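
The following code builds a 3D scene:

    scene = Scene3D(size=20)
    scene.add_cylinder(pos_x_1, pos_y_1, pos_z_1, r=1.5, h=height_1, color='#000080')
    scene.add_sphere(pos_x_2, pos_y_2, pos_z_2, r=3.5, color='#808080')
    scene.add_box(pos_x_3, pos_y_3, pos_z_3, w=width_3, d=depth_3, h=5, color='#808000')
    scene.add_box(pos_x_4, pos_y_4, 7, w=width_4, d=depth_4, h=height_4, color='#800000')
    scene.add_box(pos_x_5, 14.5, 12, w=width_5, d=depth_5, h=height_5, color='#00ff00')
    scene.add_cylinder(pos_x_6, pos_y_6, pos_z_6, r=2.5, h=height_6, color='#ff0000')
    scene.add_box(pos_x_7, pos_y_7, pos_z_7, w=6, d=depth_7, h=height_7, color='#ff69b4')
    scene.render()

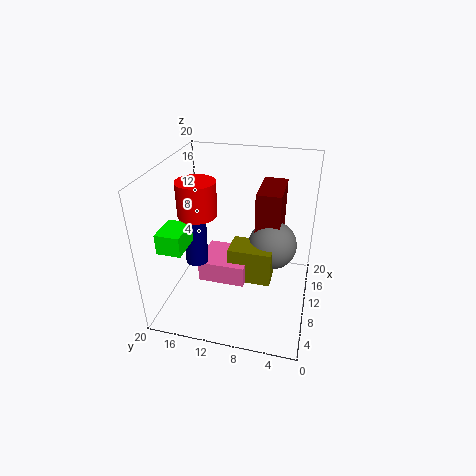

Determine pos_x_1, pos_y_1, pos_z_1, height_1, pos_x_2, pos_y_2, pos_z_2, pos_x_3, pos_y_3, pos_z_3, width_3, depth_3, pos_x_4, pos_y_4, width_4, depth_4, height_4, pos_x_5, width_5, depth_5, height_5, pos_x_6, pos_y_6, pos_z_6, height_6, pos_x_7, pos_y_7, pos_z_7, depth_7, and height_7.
pos_x_1 = 7; pos_y_1 = 15; pos_z_1 = 7.5; height_1 = 9.5; pos_x_2 = 12.5; pos_y_2 = 5.5; pos_z_2 = 8; pos_x_3 = 8; pos_y_3 = 5; pos_z_3 = 4; width_3 = 4; depth_3 = 6; pos_x_4 = 11.5; pos_y_4 = 4.5; width_4 = 7; depth_4 = 3.5; height_4 = 9; pos_x_5 = 1; width_5 = 4; depth_5 = 3; height_5 = 2.5; pos_x_6 = 7; pos_y_6 = 14.5; pos_z_6 = 14.5; height_6 = 4.5; pos_x_7 = 7; pos_y_7 = 8.5; pos_z_7 = 4; depth_7 = 6.5; height_7 = 3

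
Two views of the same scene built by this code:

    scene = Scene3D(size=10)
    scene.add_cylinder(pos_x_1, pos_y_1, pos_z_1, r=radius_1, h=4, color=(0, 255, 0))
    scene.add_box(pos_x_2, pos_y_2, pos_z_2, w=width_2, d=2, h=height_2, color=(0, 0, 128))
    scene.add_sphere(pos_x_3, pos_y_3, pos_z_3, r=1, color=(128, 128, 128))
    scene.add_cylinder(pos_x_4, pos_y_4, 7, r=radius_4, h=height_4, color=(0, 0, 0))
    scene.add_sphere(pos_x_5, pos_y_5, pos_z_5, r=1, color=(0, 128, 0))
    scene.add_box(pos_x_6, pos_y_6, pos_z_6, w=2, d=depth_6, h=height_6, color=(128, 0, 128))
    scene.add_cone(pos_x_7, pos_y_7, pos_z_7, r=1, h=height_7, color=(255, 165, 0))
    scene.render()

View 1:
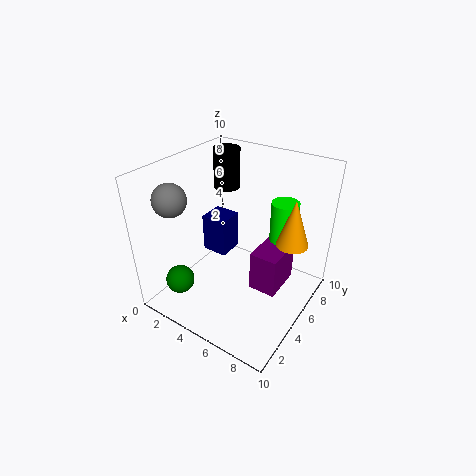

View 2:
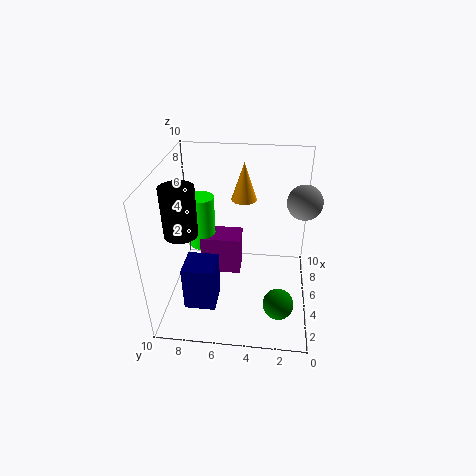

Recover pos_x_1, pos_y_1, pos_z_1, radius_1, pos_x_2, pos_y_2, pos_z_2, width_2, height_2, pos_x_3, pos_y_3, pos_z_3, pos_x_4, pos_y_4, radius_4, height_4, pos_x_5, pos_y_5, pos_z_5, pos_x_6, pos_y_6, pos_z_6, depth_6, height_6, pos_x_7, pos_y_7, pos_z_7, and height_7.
pos_x_1 = 7, pos_y_1 = 8, pos_z_1 = 3, radius_1 = 1, pos_x_2 = 1, pos_y_2 = 6, pos_z_2 = 2, width_2 = 2, height_2 = 3, pos_x_3 = 3, pos_y_3 = 1, pos_z_3 = 9, pos_x_4 = 2, pos_y_4 = 8, radius_4 = 1, height_4 = 3, pos_x_5 = 2, pos_y_5 = 2, pos_z_5 = 2, pos_x_6 = 6, pos_y_6 = 5, pos_z_6 = 1, depth_6 = 3, height_6 = 3, pos_x_7 = 9, pos_y_7 = 5, pos_z_7 = 6, height_7 = 3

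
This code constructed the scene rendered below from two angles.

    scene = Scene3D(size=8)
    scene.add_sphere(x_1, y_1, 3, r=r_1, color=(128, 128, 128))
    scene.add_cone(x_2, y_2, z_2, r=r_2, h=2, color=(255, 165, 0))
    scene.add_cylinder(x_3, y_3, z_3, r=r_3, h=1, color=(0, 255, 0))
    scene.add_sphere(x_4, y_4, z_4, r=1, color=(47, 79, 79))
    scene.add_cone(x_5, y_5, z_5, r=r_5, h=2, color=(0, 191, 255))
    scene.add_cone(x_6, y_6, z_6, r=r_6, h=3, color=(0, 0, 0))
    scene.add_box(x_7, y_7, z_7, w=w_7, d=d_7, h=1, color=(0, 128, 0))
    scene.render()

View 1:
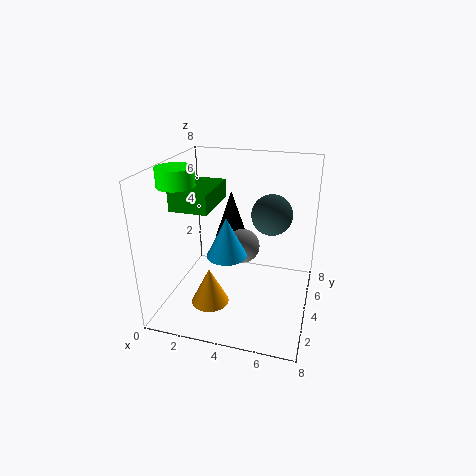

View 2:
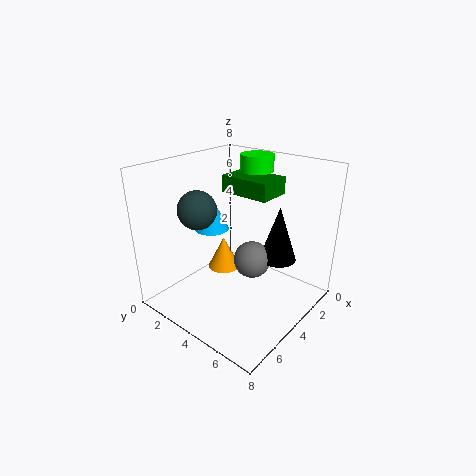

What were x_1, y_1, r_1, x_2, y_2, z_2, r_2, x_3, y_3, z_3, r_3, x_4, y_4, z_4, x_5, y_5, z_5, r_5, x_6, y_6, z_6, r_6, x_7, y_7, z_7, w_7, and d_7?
x_1 = 4
y_1 = 5
r_1 = 1
x_2 = 3
y_2 = 2
z_2 = 1
r_2 = 1
x_3 = 1
y_3 = 3
z_3 = 7
r_3 = 1
x_4 = 6
y_4 = 3
z_4 = 6
x_5 = 4
y_5 = 2
z_5 = 4
r_5 = 1
x_6 = 3
y_6 = 6
z_6 = 3
r_6 = 1
x_7 = 1
y_7 = 2
z_7 = 6
w_7 = 2
d_7 = 3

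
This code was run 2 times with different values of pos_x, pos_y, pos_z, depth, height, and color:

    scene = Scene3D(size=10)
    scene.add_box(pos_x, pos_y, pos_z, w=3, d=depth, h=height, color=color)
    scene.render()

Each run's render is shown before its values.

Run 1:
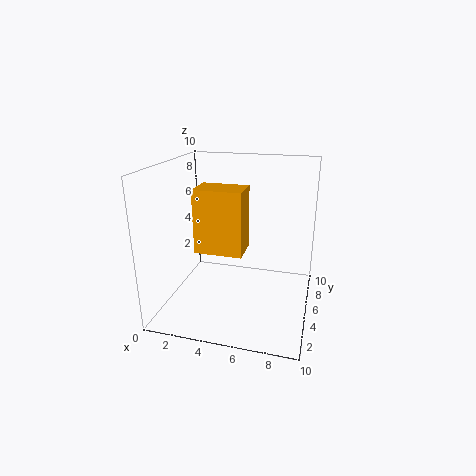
pos_x = 3, pos_y = 2, pos_z = 5, depth = 2, height = 4, color = 'orange'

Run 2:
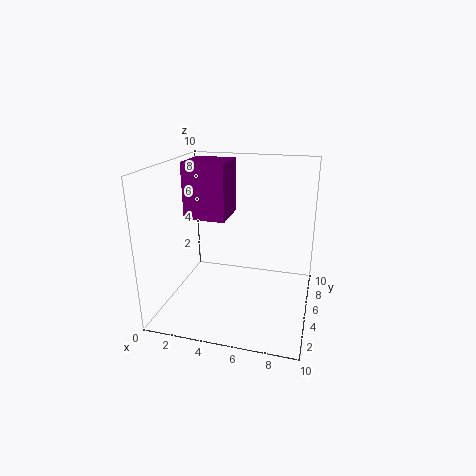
pos_x = 1, pos_y = 5, pos_z = 6, depth = 3, height = 4, color = 'purple'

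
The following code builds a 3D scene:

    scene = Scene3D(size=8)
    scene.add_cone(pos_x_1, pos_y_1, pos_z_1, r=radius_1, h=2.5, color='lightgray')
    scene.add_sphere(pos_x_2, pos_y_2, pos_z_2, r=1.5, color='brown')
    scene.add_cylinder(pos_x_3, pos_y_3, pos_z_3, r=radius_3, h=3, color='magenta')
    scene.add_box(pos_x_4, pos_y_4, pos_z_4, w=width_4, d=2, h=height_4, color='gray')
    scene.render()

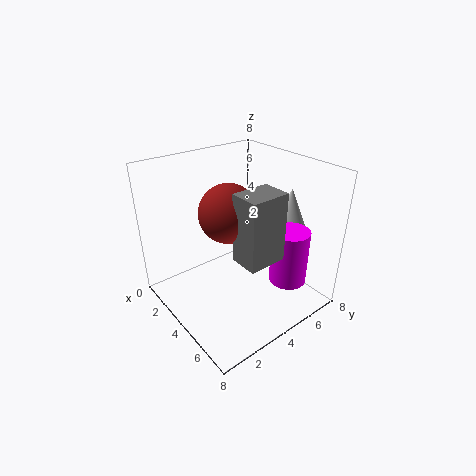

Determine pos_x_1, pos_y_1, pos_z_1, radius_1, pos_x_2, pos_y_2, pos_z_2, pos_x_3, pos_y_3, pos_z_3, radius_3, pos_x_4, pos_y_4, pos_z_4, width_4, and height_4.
pos_x_1 = 5
pos_y_1 = 7
pos_z_1 = 4
radius_1 = 1
pos_x_2 = 4.5
pos_y_2 = 3
pos_z_2 = 6
pos_x_3 = 6.5
pos_y_3 = 5.5
pos_z_3 = 2
radius_3 = 1
pos_x_4 = 5.5
pos_y_4 = 2.5
pos_z_4 = 4
width_4 = 1.5
height_4 = 3.5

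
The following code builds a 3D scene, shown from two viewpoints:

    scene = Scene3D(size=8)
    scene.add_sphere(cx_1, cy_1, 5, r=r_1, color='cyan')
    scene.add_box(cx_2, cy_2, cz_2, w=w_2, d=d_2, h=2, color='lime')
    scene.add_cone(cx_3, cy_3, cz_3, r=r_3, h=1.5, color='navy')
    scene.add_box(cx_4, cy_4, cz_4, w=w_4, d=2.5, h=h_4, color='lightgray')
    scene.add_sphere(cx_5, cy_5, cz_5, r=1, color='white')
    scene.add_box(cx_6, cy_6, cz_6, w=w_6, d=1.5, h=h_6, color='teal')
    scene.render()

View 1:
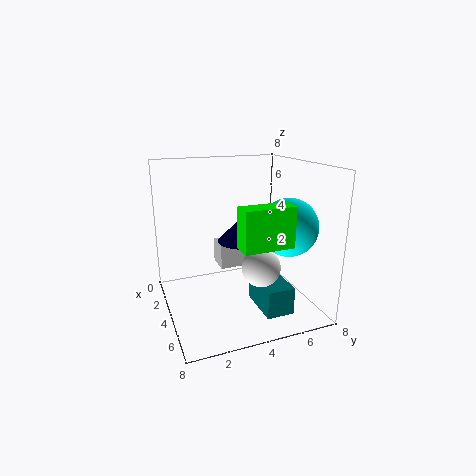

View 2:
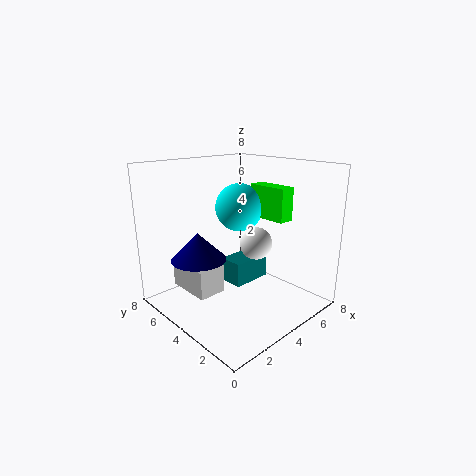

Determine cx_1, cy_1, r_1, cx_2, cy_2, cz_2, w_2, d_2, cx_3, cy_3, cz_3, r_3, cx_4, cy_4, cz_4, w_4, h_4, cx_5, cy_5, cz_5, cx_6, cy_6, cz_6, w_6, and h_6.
cx_1 = 6, cy_1 = 6, r_1 = 1.5, cx_2 = 6.5, cy_2 = 3, cz_2 = 4.5, w_2 = 1, d_2 = 2.5, cx_3 = 2, cy_3 = 5, cz_3 = 3, r_3 = 1.5, cx_4 = 1, cy_4 = 3.5, cz_4 = 1.5, w_4 = 1.5, h_4 = 1.5, cx_5 = 6, cy_5 = 4.5, cz_5 = 3, cx_6 = 4.5, cy_6 = 4.5, cz_6 = 0.5, w_6 = 2.5, h_6 = 1.5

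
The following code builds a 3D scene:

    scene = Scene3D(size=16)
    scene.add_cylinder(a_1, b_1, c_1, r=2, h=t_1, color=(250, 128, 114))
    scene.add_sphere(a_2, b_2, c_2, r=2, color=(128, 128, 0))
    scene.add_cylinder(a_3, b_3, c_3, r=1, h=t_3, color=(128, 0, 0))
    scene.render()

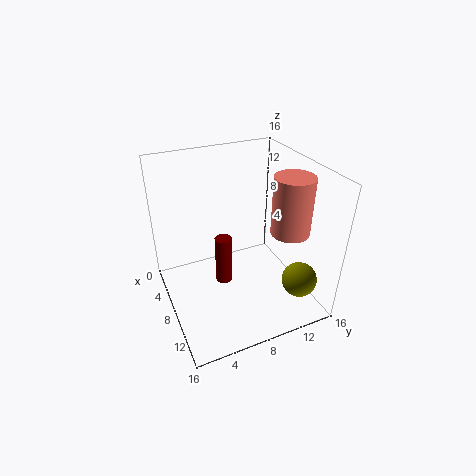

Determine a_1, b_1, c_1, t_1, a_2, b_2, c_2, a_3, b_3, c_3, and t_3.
a_1 = 12, b_1 = 12, c_1 = 10, t_1 = 6, a_2 = 12, b_2 = 14, c_2 = 3, a_3 = 6, b_3 = 7, c_3 = 1, t_3 = 6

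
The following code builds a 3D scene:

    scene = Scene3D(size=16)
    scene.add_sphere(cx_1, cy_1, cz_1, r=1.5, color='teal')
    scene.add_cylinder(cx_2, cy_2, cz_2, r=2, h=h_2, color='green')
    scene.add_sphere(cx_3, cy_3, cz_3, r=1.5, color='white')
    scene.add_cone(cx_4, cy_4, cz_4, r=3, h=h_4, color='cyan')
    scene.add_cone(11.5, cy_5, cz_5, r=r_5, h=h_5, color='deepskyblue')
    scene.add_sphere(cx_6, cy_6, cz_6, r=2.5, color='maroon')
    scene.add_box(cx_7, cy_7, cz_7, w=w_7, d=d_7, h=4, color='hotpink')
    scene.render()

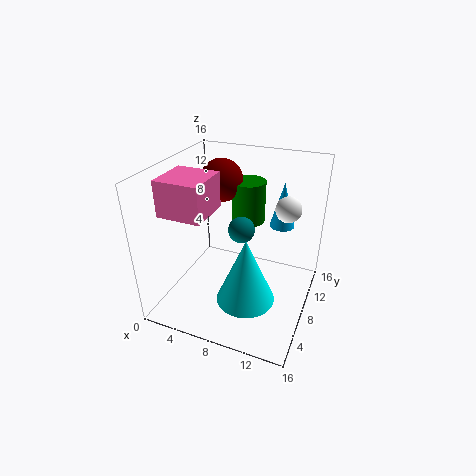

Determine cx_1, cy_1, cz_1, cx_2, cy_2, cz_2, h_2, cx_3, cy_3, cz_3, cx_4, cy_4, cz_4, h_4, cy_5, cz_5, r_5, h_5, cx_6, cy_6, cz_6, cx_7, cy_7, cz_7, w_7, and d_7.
cx_1 = 8, cy_1 = 9, cz_1 = 8.5, cx_2 = 7.5, cy_2 = 12.5, cz_2 = 8, h_2 = 5, cx_3 = 12.5, cy_3 = 12, cz_3 = 10.5, cx_4 = 10.5, cy_4 = 4, cz_4 = 3.5, h_4 = 7, cy_5 = 13.5, cz_5 = 7.5, r_5 = 1.5, h_5 = 5.5, cx_6 = 4.5, cy_6 = 11.5, cz_6 = 13, cx_7 = 0.5, cy_7 = 4, cz_7 = 11, w_7 = 5, d_7 = 5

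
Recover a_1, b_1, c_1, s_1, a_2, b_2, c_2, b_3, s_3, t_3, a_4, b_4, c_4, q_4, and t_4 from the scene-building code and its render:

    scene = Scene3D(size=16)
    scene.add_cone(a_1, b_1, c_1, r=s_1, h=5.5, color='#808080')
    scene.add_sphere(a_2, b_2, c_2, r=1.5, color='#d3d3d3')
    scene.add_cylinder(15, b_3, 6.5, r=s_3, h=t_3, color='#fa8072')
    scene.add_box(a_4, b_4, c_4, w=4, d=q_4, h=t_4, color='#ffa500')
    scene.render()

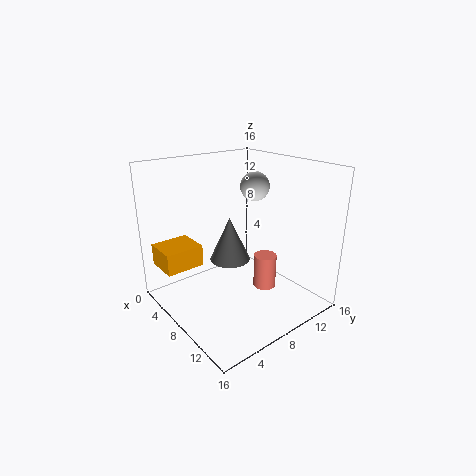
a_1 = 4.5
b_1 = 9.5
c_1 = 3.5
s_1 = 2.5
a_2 = 9.5
b_2 = 9
c_2 = 14
b_3 = 5.5
s_3 = 1
t_3 = 3
a_4 = 0.5
b_4 = 1
c_4 = 4
q_4 = 4.5
t_4 = 2.5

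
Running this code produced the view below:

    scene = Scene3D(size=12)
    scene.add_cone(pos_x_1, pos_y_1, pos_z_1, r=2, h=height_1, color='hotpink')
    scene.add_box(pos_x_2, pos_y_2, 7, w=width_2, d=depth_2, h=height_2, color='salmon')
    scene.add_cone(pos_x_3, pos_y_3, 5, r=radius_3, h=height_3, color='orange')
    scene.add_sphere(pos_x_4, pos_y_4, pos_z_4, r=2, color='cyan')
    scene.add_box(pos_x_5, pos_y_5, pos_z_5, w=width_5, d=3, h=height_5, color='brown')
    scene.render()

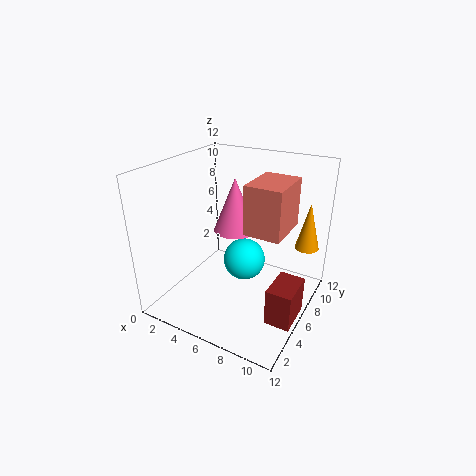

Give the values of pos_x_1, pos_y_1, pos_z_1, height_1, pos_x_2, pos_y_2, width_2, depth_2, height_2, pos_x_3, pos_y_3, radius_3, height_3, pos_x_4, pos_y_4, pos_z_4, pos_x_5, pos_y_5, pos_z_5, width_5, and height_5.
pos_x_1 = 4, pos_y_1 = 9, pos_z_1 = 5, height_1 = 5, pos_x_2 = 7, pos_y_2 = 5, width_2 = 3, depth_2 = 4, height_2 = 4, pos_x_3 = 11, pos_y_3 = 9, radius_3 = 1, height_3 = 4, pos_x_4 = 5, pos_y_4 = 9, pos_z_4 = 2, pos_x_5 = 10, pos_y_5 = 3, pos_z_5 = 1, width_5 = 2, height_5 = 3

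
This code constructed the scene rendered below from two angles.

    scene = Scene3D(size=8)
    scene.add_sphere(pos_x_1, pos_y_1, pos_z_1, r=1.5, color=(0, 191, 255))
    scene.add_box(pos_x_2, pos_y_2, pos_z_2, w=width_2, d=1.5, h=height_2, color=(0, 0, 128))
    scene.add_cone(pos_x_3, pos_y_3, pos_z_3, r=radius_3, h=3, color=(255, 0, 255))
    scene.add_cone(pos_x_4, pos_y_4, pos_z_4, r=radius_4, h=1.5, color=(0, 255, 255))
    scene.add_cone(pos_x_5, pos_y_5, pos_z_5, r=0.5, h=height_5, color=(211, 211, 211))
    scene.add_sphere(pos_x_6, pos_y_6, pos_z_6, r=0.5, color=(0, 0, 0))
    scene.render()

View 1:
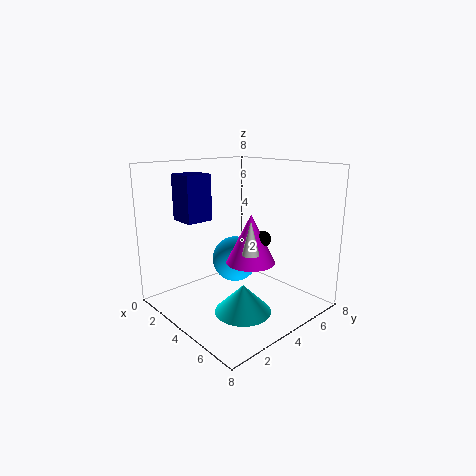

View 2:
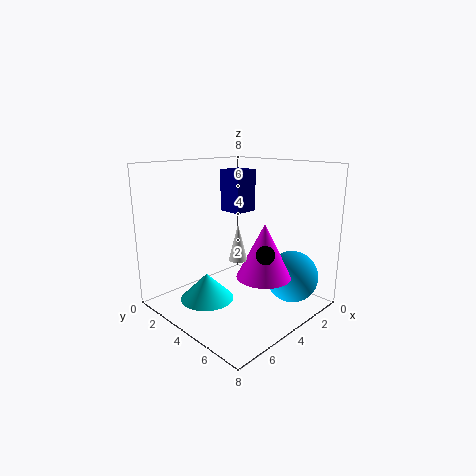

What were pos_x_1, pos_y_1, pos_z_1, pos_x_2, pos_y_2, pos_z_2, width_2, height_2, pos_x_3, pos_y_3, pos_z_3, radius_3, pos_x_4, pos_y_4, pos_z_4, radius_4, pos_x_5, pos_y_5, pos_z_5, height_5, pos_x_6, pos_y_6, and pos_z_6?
pos_x_1 = 1.5; pos_y_1 = 6; pos_z_1 = 1.5; pos_x_2 = 1.5; pos_y_2 = 1.5; pos_z_2 = 5; width_2 = 1.5; height_2 = 2.5; pos_x_3 = 3.5; pos_y_3 = 5.5; pos_z_3 = 2; radius_3 = 1.5; pos_x_4 = 5.5; pos_y_4 = 3; pos_z_4 = 0.5; radius_4 = 1.5; pos_x_5 = 4.5; pos_y_5 = 4.5; pos_z_5 = 3; height_5 = 2; pos_x_6 = 4; pos_y_6 = 6; pos_z_6 = 3.5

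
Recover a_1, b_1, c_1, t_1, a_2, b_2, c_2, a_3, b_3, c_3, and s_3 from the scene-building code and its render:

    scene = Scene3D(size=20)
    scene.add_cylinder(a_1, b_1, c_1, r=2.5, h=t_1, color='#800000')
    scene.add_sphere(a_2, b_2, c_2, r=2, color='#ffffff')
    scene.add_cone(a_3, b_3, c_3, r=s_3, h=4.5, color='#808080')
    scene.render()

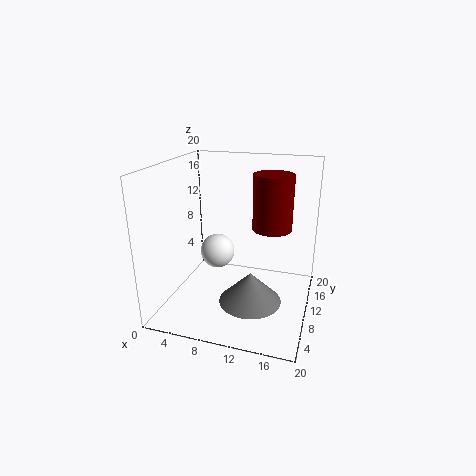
a_1 = 15
b_1 = 8.5
c_1 = 12.5
t_1 = 7
a_2 = 9.5
b_2 = 3.5
c_2 = 11
a_3 = 12
b_3 = 9.5
c_3 = 0.5
s_3 = 4.5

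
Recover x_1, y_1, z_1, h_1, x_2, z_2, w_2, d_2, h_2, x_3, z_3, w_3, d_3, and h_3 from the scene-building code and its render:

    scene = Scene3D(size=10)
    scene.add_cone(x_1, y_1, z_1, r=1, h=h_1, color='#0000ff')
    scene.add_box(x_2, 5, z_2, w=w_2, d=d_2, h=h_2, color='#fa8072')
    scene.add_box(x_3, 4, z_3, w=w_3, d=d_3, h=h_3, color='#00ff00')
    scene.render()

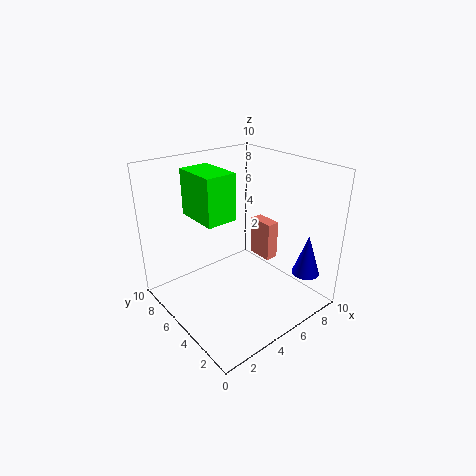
x_1 = 9, y_1 = 2, z_1 = 2, h_1 = 3, x_2 = 8, z_2 = 2, w_2 = 1, d_2 = 2, h_2 = 3, x_3 = 2, z_3 = 7, w_3 = 2, d_3 = 3, h_3 = 3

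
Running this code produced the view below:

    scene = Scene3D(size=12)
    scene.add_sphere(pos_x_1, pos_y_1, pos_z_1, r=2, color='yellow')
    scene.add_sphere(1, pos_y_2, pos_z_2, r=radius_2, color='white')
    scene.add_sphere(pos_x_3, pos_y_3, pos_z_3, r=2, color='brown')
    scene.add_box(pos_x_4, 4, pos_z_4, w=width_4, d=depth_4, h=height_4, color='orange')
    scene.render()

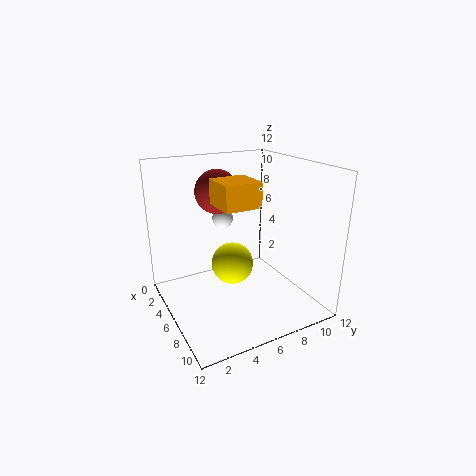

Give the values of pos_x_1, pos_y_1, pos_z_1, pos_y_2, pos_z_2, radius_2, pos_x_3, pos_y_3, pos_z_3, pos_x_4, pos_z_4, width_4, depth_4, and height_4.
pos_x_1 = 3
pos_y_1 = 7
pos_z_1 = 2
pos_y_2 = 7
pos_z_2 = 6
radius_2 = 1
pos_x_3 = 2
pos_y_3 = 6
pos_z_3 = 9
pos_x_4 = 5
pos_z_4 = 9
width_4 = 3
depth_4 = 3
height_4 = 2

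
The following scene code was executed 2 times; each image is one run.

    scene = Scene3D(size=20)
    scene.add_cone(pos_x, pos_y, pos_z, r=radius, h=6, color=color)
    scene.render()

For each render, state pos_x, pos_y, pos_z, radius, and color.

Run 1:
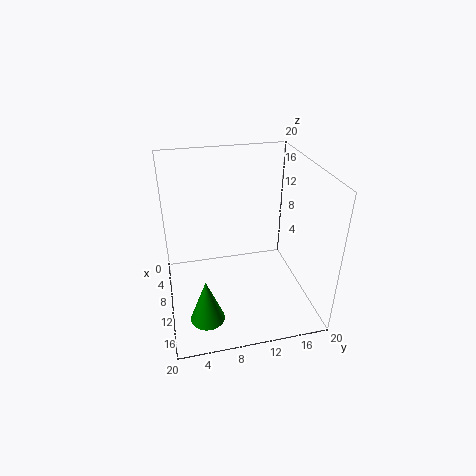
pos_x = 15.75; pos_y = 4.5; pos_z = 1.75; radius = 2.25; color = 'green'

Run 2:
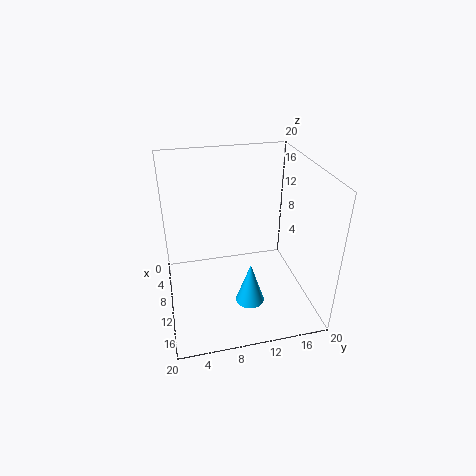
pos_x = 13.25; pos_y = 11; pos_z = 1.5; radius = 2; color = 'deepskyblue'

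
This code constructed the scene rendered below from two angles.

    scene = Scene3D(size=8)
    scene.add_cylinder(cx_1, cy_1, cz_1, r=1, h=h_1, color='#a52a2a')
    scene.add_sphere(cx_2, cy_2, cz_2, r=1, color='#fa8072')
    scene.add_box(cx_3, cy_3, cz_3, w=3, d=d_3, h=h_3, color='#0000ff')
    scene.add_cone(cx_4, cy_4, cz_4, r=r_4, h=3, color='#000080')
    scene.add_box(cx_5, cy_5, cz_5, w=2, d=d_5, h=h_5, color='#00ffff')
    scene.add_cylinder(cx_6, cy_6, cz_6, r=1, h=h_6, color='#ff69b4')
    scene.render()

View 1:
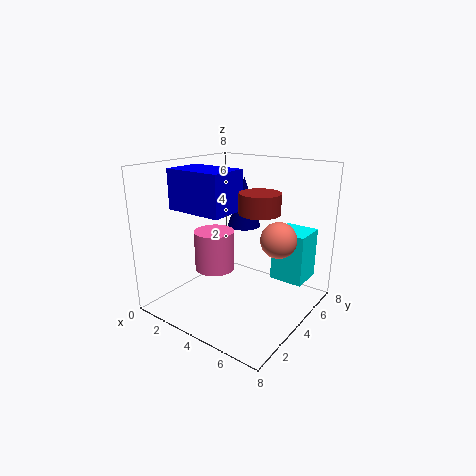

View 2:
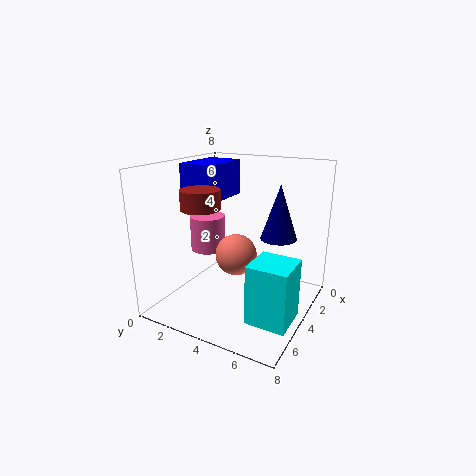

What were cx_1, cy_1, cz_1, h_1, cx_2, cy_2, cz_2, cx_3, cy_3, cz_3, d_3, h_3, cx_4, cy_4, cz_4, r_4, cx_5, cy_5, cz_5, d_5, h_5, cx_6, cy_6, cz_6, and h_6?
cx_1 = 6
cy_1 = 3
cz_1 = 6
h_1 = 1
cx_2 = 6
cy_2 = 5
cz_2 = 4
cx_3 = 2
cy_3 = 1
cz_3 = 6
d_3 = 2
h_3 = 2
cx_4 = 3
cy_4 = 6
cz_4 = 4
r_4 = 1
cx_5 = 5
cy_5 = 6
cz_5 = 1
d_5 = 2
h_5 = 3
cx_6 = 4
cy_6 = 2
cz_6 = 3
h_6 = 2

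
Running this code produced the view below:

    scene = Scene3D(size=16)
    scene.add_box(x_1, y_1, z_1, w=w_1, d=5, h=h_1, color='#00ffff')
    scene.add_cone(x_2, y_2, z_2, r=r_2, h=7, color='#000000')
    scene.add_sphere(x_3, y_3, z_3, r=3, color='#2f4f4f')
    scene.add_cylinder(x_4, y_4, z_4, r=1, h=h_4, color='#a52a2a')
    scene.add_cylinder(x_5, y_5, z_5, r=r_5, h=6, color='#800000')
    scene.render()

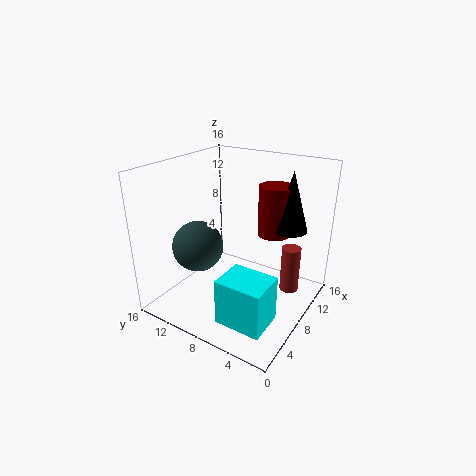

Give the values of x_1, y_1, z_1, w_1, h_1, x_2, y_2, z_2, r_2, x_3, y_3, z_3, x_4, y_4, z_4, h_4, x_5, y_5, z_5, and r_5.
x_1 = 2; y_1 = 2; z_1 = 1; w_1 = 4; h_1 = 5; x_2 = 13; y_2 = 4; z_2 = 8; r_2 = 2; x_3 = 7; y_3 = 13; z_3 = 6; x_4 = 9; y_4 = 2; z_4 = 3; h_4 = 5; x_5 = 13; y_5 = 6; z_5 = 7; r_5 = 2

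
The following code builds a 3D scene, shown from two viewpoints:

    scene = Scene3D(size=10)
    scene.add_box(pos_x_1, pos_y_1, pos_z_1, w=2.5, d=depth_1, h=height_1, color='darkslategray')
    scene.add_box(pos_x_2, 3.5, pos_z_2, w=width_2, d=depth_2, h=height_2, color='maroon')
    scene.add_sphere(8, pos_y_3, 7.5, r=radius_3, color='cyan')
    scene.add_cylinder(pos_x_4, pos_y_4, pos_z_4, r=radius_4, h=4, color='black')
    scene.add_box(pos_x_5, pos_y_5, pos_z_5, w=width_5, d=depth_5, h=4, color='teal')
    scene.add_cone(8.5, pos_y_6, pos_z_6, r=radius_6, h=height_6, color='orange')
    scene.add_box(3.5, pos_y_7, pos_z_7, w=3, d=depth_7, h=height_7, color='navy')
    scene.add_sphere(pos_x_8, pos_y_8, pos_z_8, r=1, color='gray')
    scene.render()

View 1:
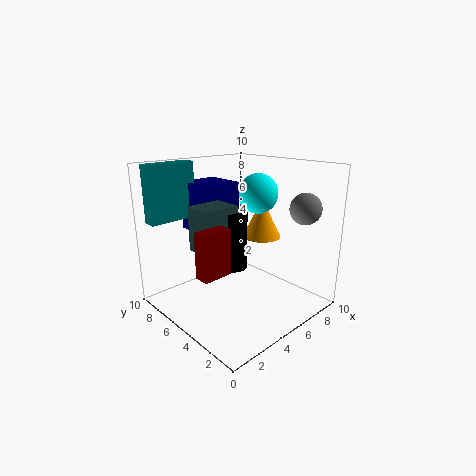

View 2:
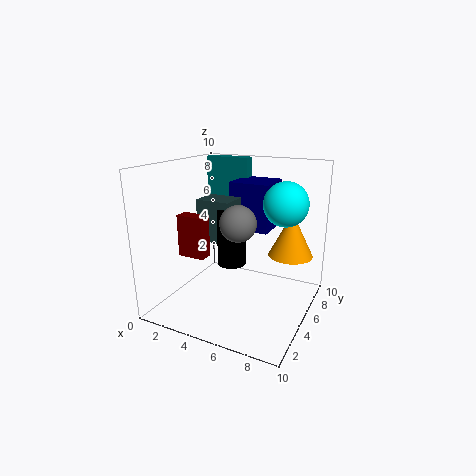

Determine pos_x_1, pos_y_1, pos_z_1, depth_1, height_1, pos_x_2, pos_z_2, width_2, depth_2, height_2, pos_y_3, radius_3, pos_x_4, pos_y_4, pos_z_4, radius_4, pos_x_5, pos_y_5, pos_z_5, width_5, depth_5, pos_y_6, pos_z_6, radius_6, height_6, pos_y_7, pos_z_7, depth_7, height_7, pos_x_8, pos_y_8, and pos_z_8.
pos_x_1 = 2
pos_y_1 = 4.5
pos_z_1 = 4.5
depth_1 = 2
height_1 = 3
pos_x_2 = 1
pos_z_2 = 3.5
width_2 = 2
depth_2 = 1
height_2 = 3
pos_y_3 = 6
radius_3 = 1.5
pos_x_4 = 4.5
pos_y_4 = 5
pos_z_4 = 3
radius_4 = 1
pos_x_5 = 0.5
pos_y_5 = 8.5
pos_z_5 = 6
width_5 = 3.5
depth_5 = 1
pos_y_6 = 6
pos_z_6 = 4
radius_6 = 1.5
height_6 = 3
pos_y_7 = 6.5
pos_z_7 = 5
depth_7 = 3
height_7 = 3.5
pos_x_8 = 7
pos_y_8 = 1
pos_z_8 = 7.5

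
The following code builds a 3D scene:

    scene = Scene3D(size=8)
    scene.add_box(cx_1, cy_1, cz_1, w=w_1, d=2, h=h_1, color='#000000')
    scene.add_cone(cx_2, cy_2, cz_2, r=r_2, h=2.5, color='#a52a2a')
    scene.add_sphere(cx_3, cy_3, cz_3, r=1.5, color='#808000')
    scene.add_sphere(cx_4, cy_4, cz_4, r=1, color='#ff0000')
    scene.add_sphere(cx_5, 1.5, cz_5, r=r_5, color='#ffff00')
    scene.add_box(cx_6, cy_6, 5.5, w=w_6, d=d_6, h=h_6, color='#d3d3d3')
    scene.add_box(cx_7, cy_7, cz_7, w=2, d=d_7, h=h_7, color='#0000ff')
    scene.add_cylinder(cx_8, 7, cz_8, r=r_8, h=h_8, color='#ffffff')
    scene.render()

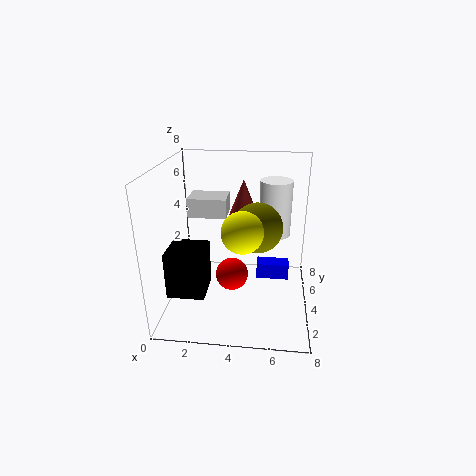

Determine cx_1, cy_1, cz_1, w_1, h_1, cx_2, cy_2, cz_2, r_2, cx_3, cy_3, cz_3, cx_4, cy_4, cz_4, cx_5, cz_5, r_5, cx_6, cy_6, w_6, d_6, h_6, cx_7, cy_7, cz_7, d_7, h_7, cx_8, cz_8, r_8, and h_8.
cx_1 = 0.5, cy_1 = 1.5, cz_1 = 1.5, w_1 = 2, h_1 = 2.5, cx_2 = 4, cy_2 = 7, cz_2 = 4, r_2 = 1, cx_3 = 5, cy_3 = 5.5, cz_3 = 4, cx_4 = 3.5, cy_4 = 5, cz_4 = 1, cx_5 = 4.5, cz_5 = 5.5, r_5 = 1, cx_6 = 1.5, cy_6 = 3, w_6 = 2, d_6 = 1.5, h_6 = 1, cx_7 = 5, cy_7 = 5.5, cz_7 = 0.5, d_7 = 1, h_7 = 1, cx_8 = 6, cz_8 = 3, r_8 = 1, h_8 = 3.5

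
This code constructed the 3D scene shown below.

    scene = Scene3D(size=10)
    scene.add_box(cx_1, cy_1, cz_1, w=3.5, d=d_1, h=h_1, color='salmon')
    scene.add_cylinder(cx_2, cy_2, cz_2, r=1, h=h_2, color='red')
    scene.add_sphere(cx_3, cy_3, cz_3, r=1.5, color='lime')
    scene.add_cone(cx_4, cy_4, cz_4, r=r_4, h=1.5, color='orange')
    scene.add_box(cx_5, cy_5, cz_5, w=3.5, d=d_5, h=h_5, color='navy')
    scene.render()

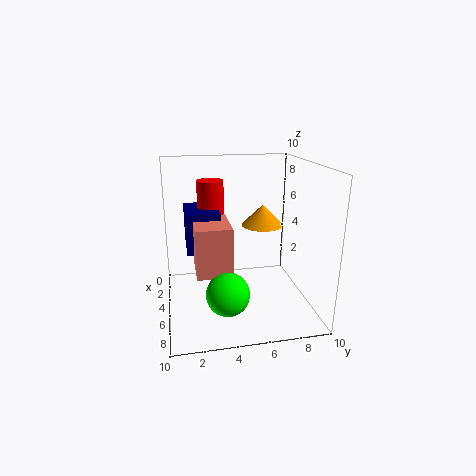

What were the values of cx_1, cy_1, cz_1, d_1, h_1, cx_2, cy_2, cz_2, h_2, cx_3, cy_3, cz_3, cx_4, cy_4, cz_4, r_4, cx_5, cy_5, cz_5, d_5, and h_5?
cx_1 = 2.5; cy_1 = 2; cz_1 = 2.5; d_1 = 2.5; h_1 = 3.5; cx_2 = 2; cy_2 = 3.5; cz_2 = 5.5; h_2 = 3; cx_3 = 6.5; cy_3 = 4; cz_3 = 1.5; cx_4 = 4; cy_4 = 7; cz_4 = 5.5; r_4 = 1.5; cx_5 = 0.5; cy_5 = 1.5; cz_5 = 3.5; d_5 = 2.5; h_5 = 3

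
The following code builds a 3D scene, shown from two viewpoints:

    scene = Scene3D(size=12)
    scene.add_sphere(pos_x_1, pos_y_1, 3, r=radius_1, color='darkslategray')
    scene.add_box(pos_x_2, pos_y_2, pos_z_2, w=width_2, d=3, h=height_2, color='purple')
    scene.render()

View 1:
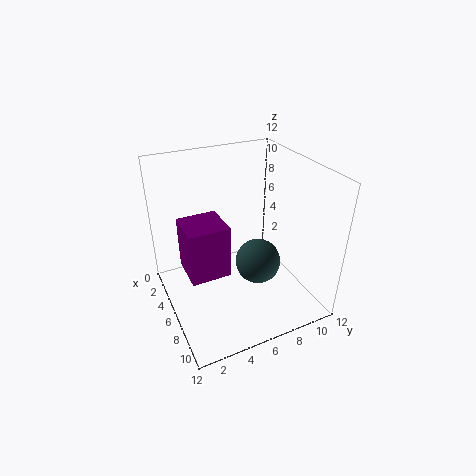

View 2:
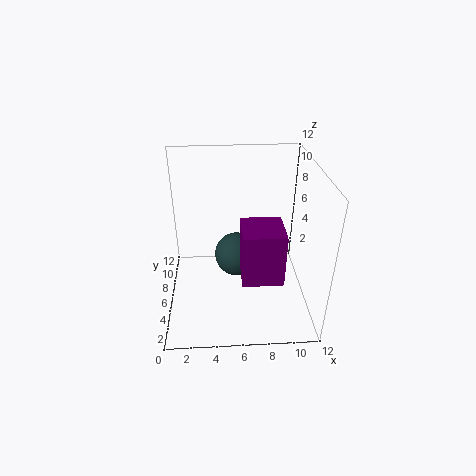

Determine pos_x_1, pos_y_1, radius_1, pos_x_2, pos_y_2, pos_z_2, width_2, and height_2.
pos_x_1 = 6, pos_y_1 = 8, radius_1 = 2, pos_x_2 = 6, pos_y_2 = 1, pos_z_2 = 5, width_2 = 3, height_2 = 4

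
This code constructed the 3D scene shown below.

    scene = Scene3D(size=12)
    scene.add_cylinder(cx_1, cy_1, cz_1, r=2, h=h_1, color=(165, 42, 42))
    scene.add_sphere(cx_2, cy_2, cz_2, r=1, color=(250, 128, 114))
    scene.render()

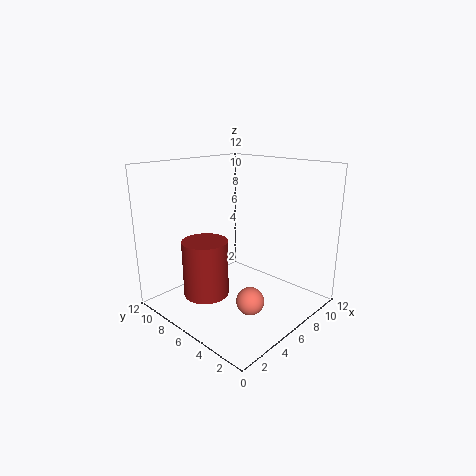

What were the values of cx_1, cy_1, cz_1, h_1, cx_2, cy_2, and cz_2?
cx_1 = 4.5, cy_1 = 8.5, cz_1 = 0.5, h_1 = 5, cx_2 = 3, cy_2 = 2, cz_2 = 3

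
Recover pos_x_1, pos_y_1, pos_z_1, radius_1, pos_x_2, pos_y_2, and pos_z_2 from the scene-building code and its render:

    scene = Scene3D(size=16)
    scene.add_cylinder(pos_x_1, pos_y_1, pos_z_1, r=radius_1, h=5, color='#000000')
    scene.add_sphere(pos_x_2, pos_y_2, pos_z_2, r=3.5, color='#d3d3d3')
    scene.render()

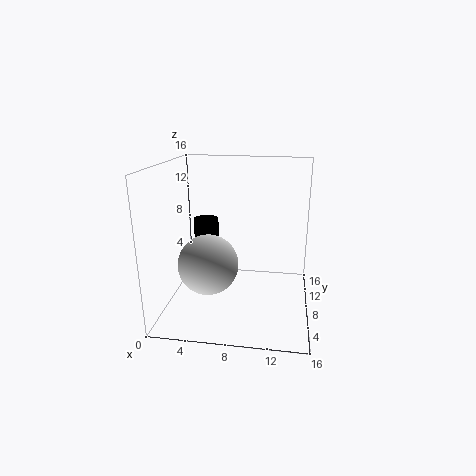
pos_x_1 = 3.5; pos_y_1 = 11.5; pos_z_1 = 4; radius_1 = 1.5; pos_x_2 = 4.5; pos_y_2 = 8; pos_z_2 = 4.5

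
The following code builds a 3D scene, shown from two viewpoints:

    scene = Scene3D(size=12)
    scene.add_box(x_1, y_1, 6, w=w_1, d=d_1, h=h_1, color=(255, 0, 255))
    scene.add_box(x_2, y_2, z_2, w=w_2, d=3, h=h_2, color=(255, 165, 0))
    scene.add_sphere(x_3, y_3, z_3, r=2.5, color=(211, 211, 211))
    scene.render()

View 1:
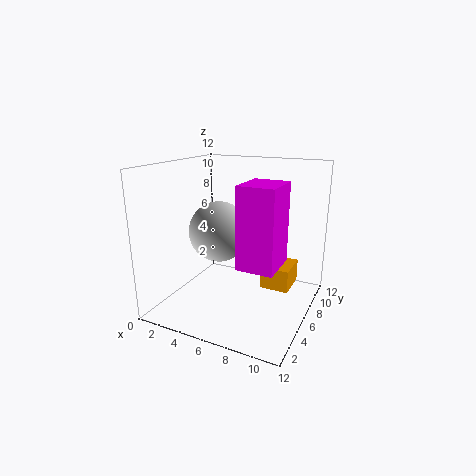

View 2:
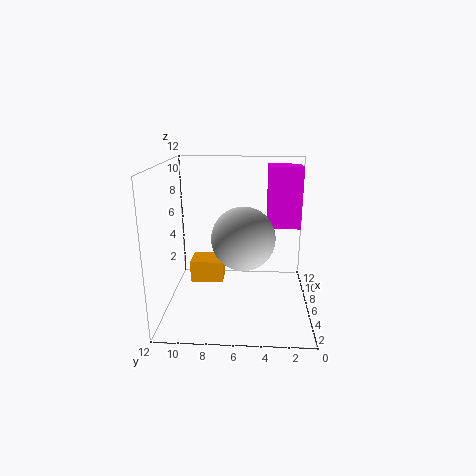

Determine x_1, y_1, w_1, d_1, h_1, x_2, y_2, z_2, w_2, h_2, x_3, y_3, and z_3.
x_1 = 8.5
y_1 = 0.5
w_1 = 2.5
d_1 = 3
h_1 = 5.5
x_2 = 7.5
y_2 = 7.5
z_2 = 1
w_2 = 2.5
h_2 = 2
x_3 = 4.5
y_3 = 5.5
z_3 = 6.5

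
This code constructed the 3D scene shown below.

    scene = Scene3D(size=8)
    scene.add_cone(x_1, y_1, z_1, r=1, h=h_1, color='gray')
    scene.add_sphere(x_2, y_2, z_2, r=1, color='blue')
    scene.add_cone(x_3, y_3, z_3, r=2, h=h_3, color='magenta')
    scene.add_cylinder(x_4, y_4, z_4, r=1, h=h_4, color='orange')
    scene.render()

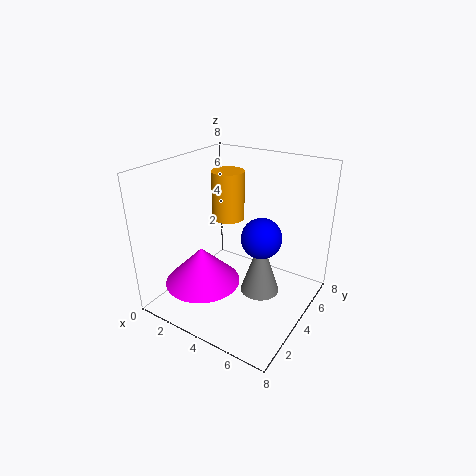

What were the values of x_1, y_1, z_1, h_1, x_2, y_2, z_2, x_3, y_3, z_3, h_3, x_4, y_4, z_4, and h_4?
x_1 = 6
y_1 = 3
z_1 = 2
h_1 = 3
x_2 = 6
y_2 = 3
z_2 = 5
x_3 = 3
y_3 = 2
z_3 = 2
h_3 = 2
x_4 = 2
y_4 = 6
z_4 = 4
h_4 = 3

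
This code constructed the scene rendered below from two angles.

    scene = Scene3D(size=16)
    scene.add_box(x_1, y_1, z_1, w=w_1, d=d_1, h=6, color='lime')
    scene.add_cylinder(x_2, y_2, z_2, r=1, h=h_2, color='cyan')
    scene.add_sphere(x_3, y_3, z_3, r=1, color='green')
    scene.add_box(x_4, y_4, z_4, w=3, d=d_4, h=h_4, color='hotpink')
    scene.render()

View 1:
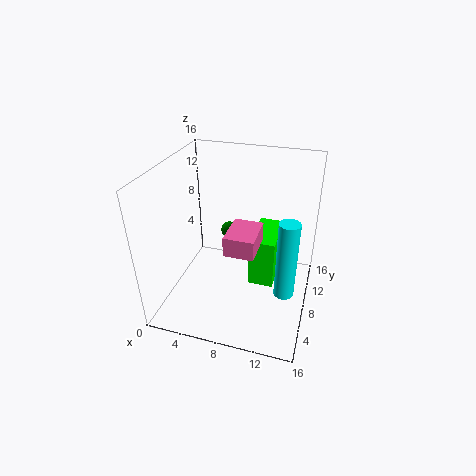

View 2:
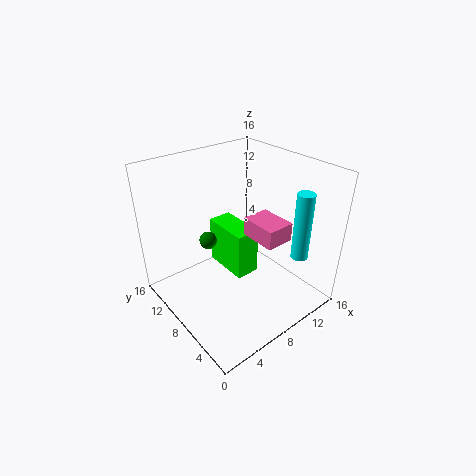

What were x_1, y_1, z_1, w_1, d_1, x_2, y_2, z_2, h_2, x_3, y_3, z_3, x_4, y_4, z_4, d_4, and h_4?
x_1 = 9
y_1 = 9
z_1 = 1
w_1 = 3
d_1 = 6
x_2 = 14
y_2 = 4
z_2 = 5
h_2 = 8
x_3 = 6
y_3 = 11
z_3 = 7
x_4 = 8
y_4 = 3
z_4 = 9
d_4 = 4
h_4 = 2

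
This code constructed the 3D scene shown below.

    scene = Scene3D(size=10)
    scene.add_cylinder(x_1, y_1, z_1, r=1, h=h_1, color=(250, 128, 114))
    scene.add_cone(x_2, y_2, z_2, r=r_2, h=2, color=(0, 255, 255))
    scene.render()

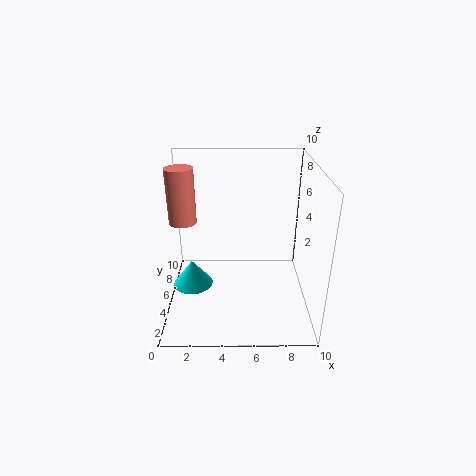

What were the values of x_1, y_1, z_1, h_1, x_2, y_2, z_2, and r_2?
x_1 = 1
y_1 = 6.5
z_1 = 5.5
h_1 = 4
x_2 = 1.5
y_2 = 6
z_2 = 0.5
r_2 = 1.5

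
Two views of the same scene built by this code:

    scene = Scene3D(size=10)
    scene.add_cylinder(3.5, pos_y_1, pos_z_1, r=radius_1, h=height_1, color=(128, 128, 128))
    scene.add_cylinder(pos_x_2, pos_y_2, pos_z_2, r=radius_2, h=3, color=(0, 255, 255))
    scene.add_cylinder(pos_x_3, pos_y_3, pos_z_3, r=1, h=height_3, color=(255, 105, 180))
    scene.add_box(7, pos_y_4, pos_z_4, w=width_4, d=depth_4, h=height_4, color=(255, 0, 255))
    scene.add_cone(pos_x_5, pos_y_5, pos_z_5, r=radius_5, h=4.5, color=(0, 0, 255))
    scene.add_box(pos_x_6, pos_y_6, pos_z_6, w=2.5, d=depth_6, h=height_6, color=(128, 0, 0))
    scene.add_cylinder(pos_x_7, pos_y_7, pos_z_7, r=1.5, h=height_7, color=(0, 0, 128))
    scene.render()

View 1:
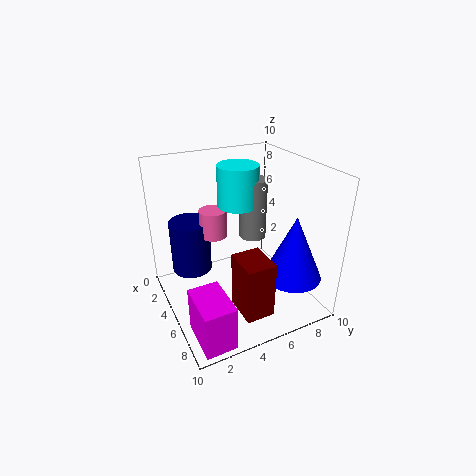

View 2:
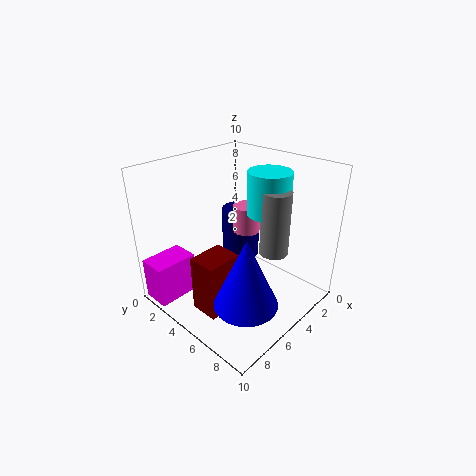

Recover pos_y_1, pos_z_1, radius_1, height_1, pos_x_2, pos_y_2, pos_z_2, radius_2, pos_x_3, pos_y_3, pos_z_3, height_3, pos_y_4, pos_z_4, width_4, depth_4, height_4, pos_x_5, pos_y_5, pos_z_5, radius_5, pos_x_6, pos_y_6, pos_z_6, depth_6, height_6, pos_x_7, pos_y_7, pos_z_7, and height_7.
pos_y_1 = 7
pos_z_1 = 4
radius_1 = 1
height_1 = 4.5
pos_x_2 = 3
pos_y_2 = 6
pos_z_2 = 6.5
radius_2 = 1.5
pos_x_3 = 3
pos_y_3 = 4
pos_z_3 = 4.5
height_3 = 2
pos_y_4 = 0.5
pos_z_4 = 0.5
width_4 = 3
depth_4 = 2
height_4 = 3
pos_x_5 = 7.5
pos_y_5 = 8
pos_z_5 = 2.5
radius_5 = 2
pos_x_6 = 6
pos_y_6 = 4
pos_z_6 = 0.5
depth_6 = 2
height_6 = 4
pos_x_7 = 2
pos_y_7 = 2.5
pos_z_7 = 1.5
height_7 = 4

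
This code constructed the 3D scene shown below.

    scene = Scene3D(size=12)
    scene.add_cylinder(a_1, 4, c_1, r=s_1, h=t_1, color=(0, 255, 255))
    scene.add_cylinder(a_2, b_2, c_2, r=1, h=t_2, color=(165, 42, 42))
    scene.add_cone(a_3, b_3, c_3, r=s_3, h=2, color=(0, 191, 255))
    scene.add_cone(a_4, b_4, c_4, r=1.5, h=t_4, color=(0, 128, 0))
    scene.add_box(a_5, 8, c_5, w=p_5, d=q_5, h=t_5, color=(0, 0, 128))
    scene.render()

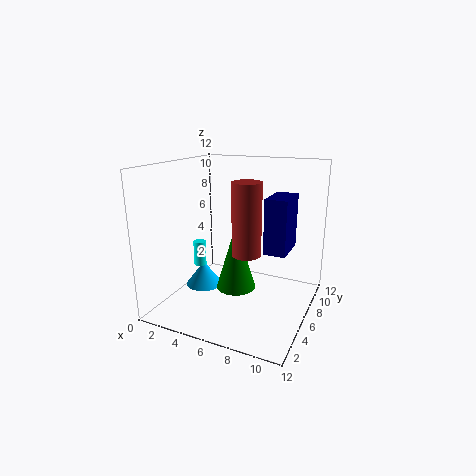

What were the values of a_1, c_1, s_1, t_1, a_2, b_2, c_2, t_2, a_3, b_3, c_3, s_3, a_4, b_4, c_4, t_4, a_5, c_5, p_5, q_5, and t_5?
a_1 = 3.5
c_1 = 4
s_1 = 0.5
t_1 = 2
a_2 = 8.5
b_2 = 2
c_2 = 6.5
t_2 = 5
a_3 = 3.5
b_3 = 4.5
c_3 = 2
s_3 = 1.5
a_4 = 7
b_4 = 3.5
c_4 = 3
t_4 = 5
a_5 = 7.5
c_5 = 4
p_5 = 2
q_5 = 3.5
t_5 = 5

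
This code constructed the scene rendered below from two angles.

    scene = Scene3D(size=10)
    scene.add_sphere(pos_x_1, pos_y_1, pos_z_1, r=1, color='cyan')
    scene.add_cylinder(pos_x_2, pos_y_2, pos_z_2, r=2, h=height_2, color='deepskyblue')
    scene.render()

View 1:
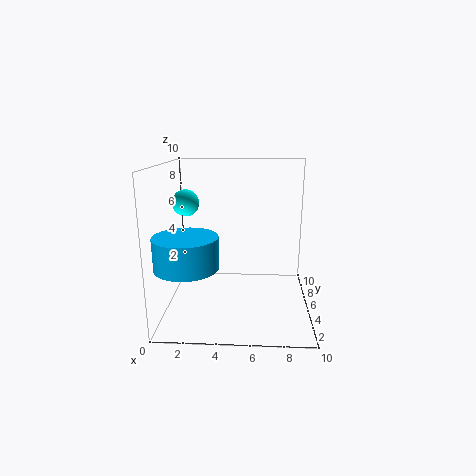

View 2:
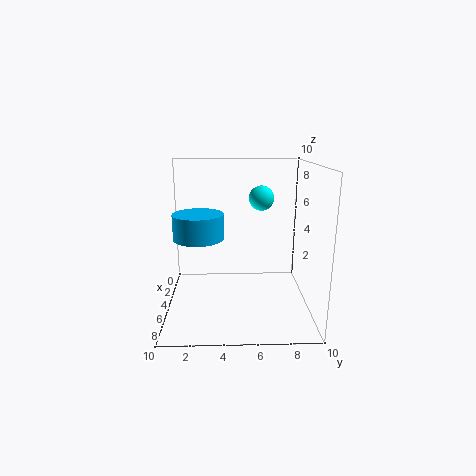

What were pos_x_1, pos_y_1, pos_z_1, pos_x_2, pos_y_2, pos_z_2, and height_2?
pos_x_1 = 1; pos_y_1 = 7; pos_z_1 = 7; pos_x_2 = 2; pos_y_2 = 2; pos_z_2 = 4; height_2 = 2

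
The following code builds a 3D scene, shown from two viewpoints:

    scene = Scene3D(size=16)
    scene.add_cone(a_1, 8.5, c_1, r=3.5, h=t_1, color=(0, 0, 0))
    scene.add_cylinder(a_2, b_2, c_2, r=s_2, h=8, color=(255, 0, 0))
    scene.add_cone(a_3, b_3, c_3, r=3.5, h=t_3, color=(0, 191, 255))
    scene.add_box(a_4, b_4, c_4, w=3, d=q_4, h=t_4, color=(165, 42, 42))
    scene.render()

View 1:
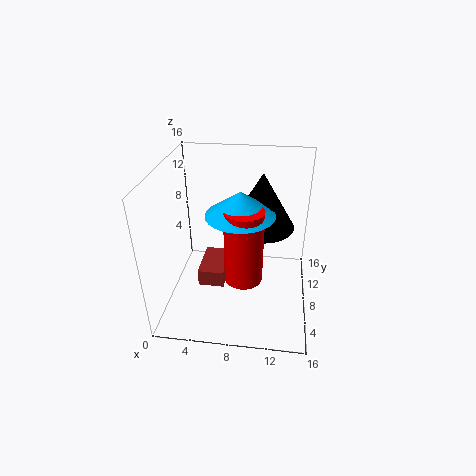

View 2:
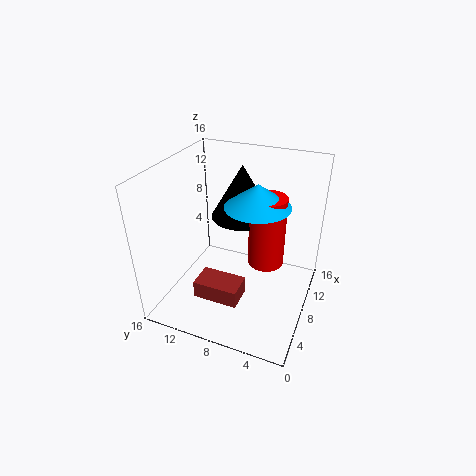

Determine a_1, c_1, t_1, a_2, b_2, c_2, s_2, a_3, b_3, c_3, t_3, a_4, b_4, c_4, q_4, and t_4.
a_1 = 10.5; c_1 = 9.5; t_1 = 6; a_2 = 9; b_2 = 5; c_2 = 5; s_2 = 2; a_3 = 8.5; b_3 = 6; c_3 = 12; t_3 = 2.5; a_4 = 3.5; b_4 = 6.5; c_4 = 2; q_4 = 5; t_4 = 2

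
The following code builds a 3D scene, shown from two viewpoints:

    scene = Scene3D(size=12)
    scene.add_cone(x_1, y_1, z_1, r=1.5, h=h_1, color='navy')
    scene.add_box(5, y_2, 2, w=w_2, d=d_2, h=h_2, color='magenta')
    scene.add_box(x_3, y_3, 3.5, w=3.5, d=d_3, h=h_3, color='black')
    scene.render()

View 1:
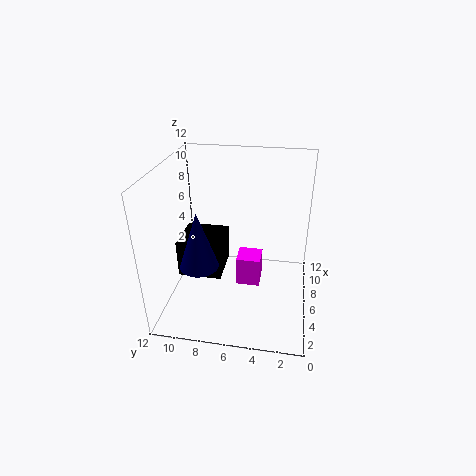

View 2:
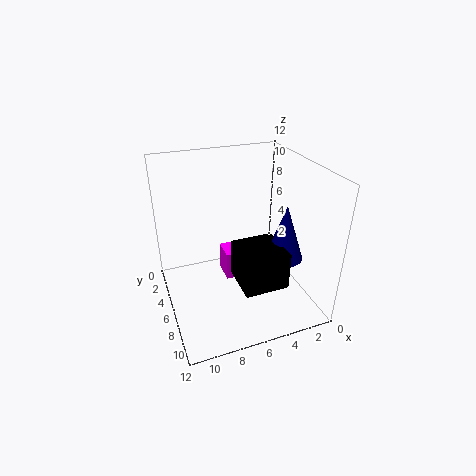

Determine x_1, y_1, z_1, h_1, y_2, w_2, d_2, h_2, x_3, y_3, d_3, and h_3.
x_1 = 3; y_1 = 8.5; z_1 = 5; h_1 = 4.5; y_2 = 4; w_2 = 2; d_2 = 2; h_2 = 2.5; x_3 = 3.5; y_3 = 7; d_3 = 3.5; h_3 = 3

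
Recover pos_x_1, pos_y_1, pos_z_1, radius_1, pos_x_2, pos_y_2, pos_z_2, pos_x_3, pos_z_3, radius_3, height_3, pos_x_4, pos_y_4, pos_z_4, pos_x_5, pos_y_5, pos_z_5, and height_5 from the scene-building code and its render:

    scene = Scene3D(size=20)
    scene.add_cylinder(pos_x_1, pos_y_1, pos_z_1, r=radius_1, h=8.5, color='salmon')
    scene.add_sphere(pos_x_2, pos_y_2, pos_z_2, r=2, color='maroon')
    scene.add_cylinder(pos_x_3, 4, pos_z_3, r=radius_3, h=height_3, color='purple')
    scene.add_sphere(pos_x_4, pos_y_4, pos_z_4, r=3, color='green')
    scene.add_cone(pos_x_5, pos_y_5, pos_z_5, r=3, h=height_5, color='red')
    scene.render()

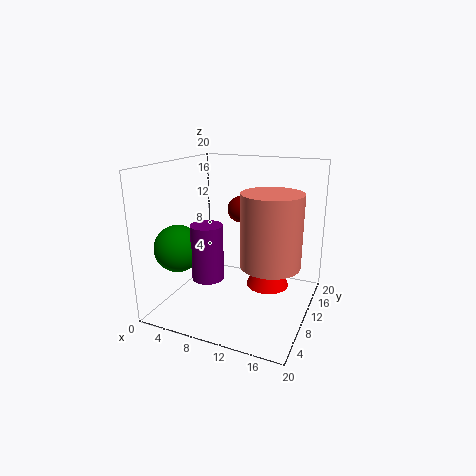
pos_x_1 = 16.5; pos_y_1 = 4.5; pos_z_1 = 9.5; radius_1 = 3.5; pos_x_2 = 8; pos_y_2 = 15.5; pos_z_2 = 12.5; pos_x_3 = 8.5; pos_z_3 = 6.5; radius_3 = 2; height_3 = 7; pos_x_4 = 4.5; pos_y_4 = 3.5; pos_z_4 = 10; pos_x_5 = 14; pos_y_5 = 11.5; pos_z_5 = 3; height_5 = 7.5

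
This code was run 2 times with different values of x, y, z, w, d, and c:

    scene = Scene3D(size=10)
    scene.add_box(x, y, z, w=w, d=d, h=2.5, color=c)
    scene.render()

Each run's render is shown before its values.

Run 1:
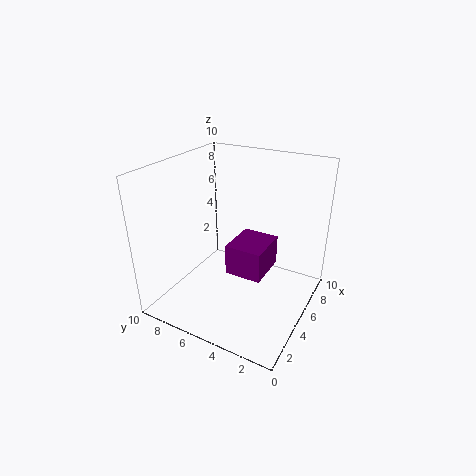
x = 6.5, y = 4, z = 0.5, w = 3.5, d = 3, c = 'purple'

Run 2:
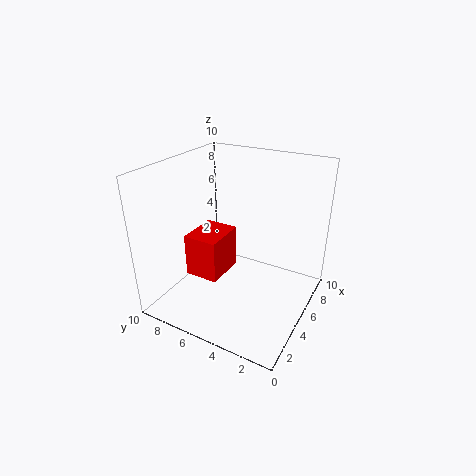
x = 0.5, y = 4, z = 4.5, w = 2.5, d = 2, c = 'red'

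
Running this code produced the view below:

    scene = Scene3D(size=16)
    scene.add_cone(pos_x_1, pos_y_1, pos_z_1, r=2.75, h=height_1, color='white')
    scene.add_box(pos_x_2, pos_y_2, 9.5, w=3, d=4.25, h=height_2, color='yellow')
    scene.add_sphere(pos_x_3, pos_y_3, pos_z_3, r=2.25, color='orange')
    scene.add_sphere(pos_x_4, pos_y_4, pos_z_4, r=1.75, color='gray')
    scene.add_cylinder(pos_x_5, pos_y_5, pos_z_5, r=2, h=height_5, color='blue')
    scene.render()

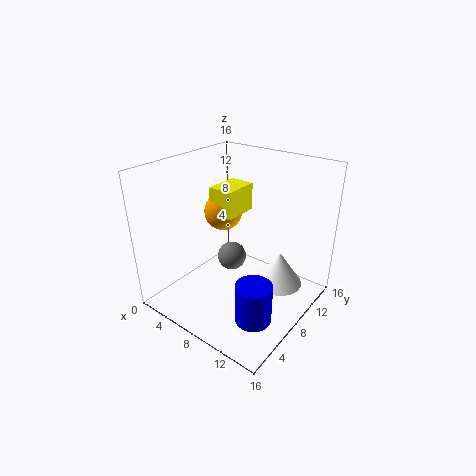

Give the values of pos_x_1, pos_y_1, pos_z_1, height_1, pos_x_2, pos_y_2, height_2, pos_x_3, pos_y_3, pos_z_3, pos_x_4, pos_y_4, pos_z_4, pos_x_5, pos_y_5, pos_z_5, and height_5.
pos_x_1 = 11.75, pos_y_1 = 11, pos_z_1 = 2, height_1 = 4, pos_x_2 = 3.5, pos_y_2 = 8.5, height_2 = 3.25, pos_x_3 = 4.25, pos_y_3 = 10, pos_z_3 = 9.5, pos_x_4 = 5.5, pos_y_4 = 10, pos_z_4 = 3.75, pos_x_5 = 12, pos_y_5 = 5.5, pos_z_5 = 0.25, height_5 = 4.5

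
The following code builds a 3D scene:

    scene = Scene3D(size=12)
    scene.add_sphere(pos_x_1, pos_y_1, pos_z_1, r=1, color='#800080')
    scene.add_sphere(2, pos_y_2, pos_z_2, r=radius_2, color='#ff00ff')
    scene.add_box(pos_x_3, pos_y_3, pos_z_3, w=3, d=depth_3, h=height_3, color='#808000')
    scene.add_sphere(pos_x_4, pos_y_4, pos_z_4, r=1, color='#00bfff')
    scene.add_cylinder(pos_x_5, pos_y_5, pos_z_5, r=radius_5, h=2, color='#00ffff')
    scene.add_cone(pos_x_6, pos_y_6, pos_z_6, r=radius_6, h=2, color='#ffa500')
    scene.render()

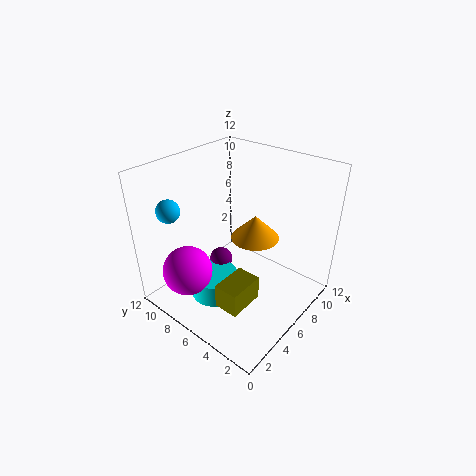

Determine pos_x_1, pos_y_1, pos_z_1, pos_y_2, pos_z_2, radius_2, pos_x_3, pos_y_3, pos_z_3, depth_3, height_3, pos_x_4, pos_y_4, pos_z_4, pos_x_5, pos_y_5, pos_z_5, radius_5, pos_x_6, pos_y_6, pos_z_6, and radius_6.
pos_x_1 = 6; pos_y_1 = 8; pos_z_1 = 3; pos_y_2 = 8; pos_z_2 = 4; radius_2 = 2; pos_x_3 = 2; pos_y_3 = 3; pos_z_3 = 2; depth_3 = 2; height_3 = 2; pos_x_4 = 3; pos_y_4 = 11; pos_z_4 = 8; pos_x_5 = 4; pos_y_5 = 7; pos_z_5 = 1; radius_5 = 2; pos_x_6 = 7; pos_y_6 = 5; pos_z_6 = 6; radius_6 = 2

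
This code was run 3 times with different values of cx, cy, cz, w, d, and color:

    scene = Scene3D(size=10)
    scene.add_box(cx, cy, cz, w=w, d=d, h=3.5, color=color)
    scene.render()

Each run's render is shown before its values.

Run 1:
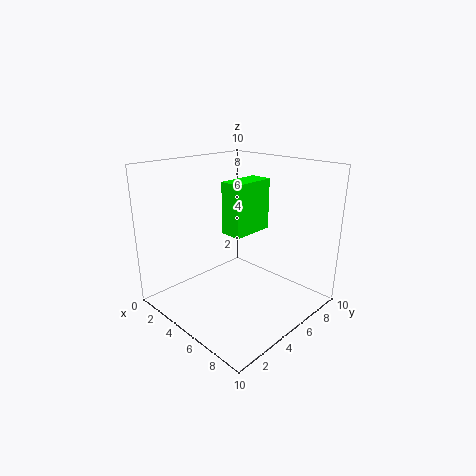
cx = 4.5, cy = 4, cz = 5.5, w = 1.5, d = 3, color = 'lime'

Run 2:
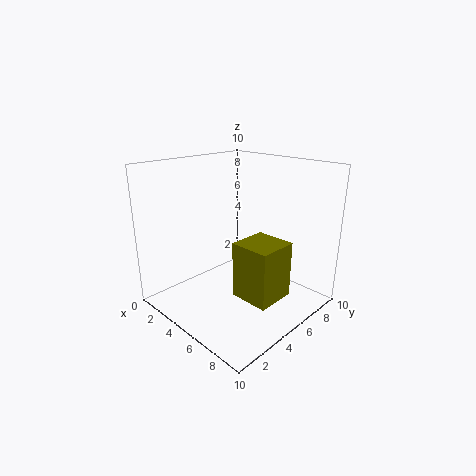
cx = 7, cy = 2.5, cz = 2.5, w = 2.5, d = 2.5, color = 'olive'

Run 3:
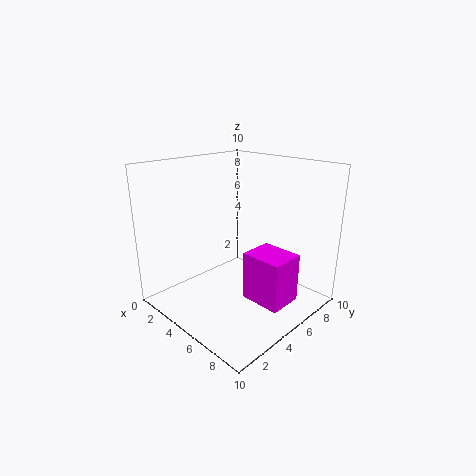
cx = 5.5, cy = 5, cz = 0.5, w = 3, d = 2.5, color = 'magenta'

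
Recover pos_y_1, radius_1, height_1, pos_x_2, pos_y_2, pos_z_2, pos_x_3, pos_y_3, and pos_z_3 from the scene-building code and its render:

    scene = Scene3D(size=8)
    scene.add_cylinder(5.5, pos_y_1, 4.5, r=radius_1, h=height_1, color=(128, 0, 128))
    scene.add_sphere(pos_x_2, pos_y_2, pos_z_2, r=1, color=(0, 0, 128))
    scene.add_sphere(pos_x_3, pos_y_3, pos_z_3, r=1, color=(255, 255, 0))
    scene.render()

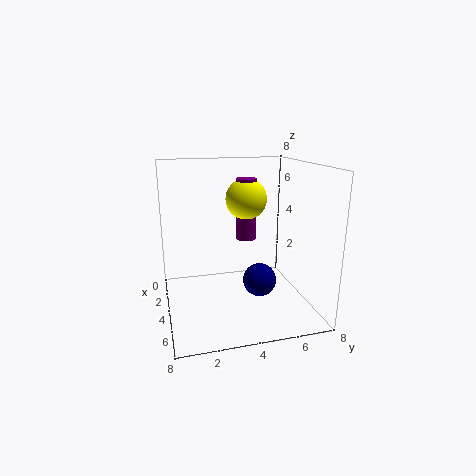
pos_y_1 = 4; radius_1 = 0.5; height_1 = 3; pos_x_2 = 3.5; pos_y_2 = 5.5; pos_z_2 = 1; pos_x_3 = 5.5; pos_y_3 = 4; pos_z_3 = 6.5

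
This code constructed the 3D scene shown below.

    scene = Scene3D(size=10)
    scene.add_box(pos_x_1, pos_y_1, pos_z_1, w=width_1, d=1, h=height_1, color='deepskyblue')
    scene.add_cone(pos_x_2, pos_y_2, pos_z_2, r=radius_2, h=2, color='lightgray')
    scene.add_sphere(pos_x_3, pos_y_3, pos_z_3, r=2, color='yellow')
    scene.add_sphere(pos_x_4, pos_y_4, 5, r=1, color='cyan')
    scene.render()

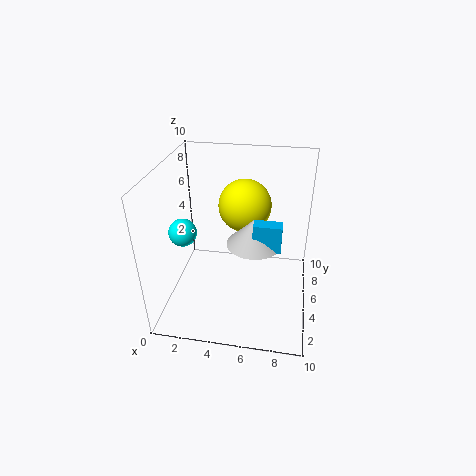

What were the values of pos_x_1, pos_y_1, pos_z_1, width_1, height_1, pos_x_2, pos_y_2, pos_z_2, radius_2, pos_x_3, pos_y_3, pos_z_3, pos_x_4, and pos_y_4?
pos_x_1 = 6, pos_y_1 = 5, pos_z_1 = 4, width_1 = 2, height_1 = 2, pos_x_2 = 6, pos_y_2 = 6, pos_z_2 = 4, radius_2 = 2, pos_x_3 = 5, pos_y_3 = 8, pos_z_3 = 6, pos_x_4 = 1, pos_y_4 = 5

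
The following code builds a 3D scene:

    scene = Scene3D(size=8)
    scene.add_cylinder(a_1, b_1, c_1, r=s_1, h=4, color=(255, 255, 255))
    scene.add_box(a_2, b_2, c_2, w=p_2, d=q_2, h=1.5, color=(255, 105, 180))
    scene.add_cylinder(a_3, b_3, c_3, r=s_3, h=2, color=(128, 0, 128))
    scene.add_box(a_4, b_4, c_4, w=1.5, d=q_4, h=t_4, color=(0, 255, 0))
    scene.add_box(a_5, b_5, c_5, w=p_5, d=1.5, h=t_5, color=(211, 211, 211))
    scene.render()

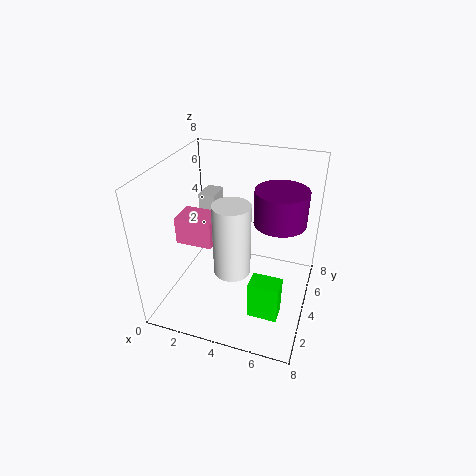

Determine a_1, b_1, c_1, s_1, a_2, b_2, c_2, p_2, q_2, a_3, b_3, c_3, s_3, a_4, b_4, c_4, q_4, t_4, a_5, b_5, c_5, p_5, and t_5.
a_1 = 4, b_1 = 3, c_1 = 2.5, s_1 = 1, a_2 = 1, b_2 = 2.5, c_2 = 4, p_2 = 2, q_2 = 1.5, a_3 = 6, b_3 = 5.5, c_3 = 4.5, s_3 = 1.5, a_4 = 5.5, b_4 = 1, c_4 = 1.5, q_4 = 1, t_4 = 2, a_5 = 1, b_5 = 5.5, c_5 = 4.5, p_5 = 1, t_5 = 1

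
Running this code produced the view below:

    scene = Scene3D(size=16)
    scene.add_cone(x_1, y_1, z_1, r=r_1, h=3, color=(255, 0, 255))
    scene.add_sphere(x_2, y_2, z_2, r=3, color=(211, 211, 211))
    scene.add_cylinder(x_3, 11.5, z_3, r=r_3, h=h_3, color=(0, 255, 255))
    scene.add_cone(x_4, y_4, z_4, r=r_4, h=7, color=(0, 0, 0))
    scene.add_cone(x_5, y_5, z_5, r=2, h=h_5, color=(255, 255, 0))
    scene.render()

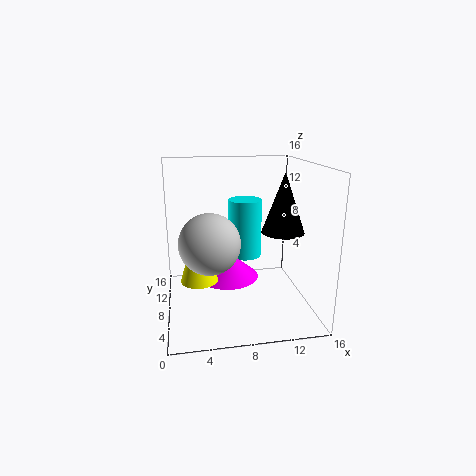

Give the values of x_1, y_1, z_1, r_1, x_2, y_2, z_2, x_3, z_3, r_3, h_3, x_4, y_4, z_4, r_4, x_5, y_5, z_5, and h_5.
x_1 = 7, y_1 = 9, z_1 = 3, r_1 = 3.5, x_2 = 4.5, y_2 = 4, z_2 = 9, x_3 = 9.5, z_3 = 4.5, r_3 = 2, h_3 = 7, x_4 = 13.5, y_4 = 9, z_4 = 8, r_4 = 2.5, x_5 = 3.5, y_5 = 6.5, z_5 = 4, h_5 = 6.5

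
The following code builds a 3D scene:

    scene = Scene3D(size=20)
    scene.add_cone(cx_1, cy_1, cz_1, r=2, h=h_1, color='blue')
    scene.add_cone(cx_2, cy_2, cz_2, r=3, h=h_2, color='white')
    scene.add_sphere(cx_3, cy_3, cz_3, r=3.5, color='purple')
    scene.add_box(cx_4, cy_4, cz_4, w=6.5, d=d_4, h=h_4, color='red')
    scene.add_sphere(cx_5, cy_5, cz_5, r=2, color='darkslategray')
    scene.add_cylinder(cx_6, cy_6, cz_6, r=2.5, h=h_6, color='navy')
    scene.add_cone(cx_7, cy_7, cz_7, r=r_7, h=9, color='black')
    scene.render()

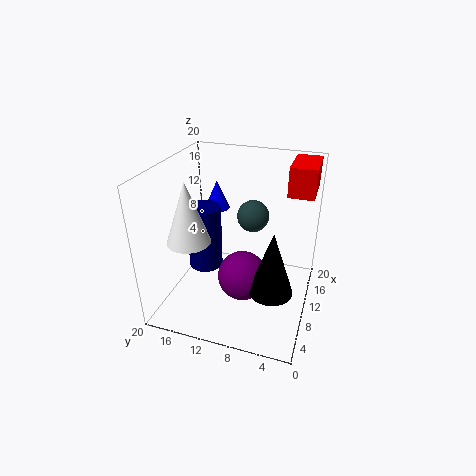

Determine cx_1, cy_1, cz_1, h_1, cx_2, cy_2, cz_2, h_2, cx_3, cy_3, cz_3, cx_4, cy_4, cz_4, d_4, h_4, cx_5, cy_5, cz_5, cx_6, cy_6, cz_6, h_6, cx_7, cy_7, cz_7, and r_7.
cx_1 = 17.5, cy_1 = 16, cz_1 = 10.5, h_1 = 4.5, cx_2 = 7, cy_2 = 16, cz_2 = 10, h_2 = 8.5, cx_3 = 9, cy_3 = 9, cz_3 = 4.5, cx_4 = 12, cy_4 = 0.5, cz_4 = 16, d_4 = 3.5, h_4 = 4, cx_5 = 8.5, cy_5 = 7.5, cz_5 = 14.5, cx_6 = 11, cy_6 = 15.5, cz_6 = 4, h_6 = 9.5, cx_7 = 7.5, cy_7 = 4.5, cz_7 = 4, r_7 = 3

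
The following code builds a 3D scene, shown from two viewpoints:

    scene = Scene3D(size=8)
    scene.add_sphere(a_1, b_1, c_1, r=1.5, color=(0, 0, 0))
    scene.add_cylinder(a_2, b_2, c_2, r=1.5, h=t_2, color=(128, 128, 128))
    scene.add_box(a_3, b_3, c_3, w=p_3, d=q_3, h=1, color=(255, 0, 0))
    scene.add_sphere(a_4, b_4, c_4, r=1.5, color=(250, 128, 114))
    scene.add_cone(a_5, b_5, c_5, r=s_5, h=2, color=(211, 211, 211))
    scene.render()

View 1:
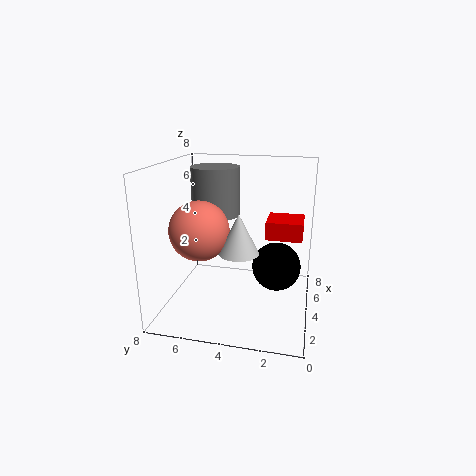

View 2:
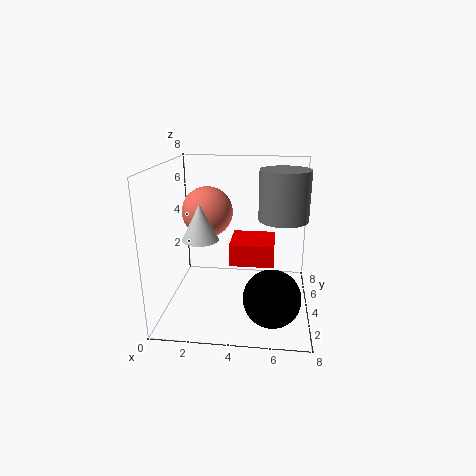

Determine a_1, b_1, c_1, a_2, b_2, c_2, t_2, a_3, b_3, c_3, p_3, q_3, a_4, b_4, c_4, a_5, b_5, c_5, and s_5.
a_1 = 6; b_1 = 2; c_1 = 1.5; a_2 = 6.5; b_2 = 6; c_2 = 4.5; t_2 = 3; a_3 = 4; b_3 = 0.5; c_3 = 4; p_3 = 2; q_3 = 2; a_4 = 2; b_4 = 5.5; c_4 = 5; a_5 = 2; b_5 = 3.5; c_5 = 4; s_5 = 1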